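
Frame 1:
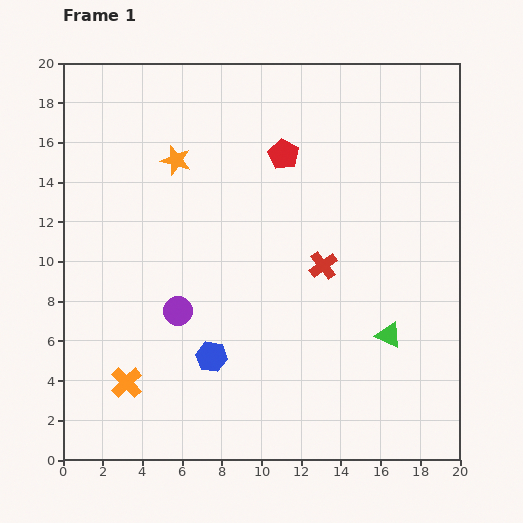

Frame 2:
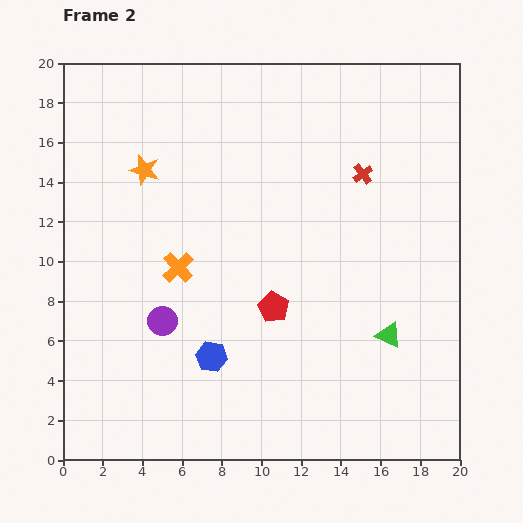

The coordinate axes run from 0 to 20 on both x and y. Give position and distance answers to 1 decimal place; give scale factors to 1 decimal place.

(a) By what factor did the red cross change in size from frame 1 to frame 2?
0.7×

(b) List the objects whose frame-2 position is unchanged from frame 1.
the green triangle, the blue hexagon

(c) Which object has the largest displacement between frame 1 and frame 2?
the red pentagon

(moved 7.7; next 6.4)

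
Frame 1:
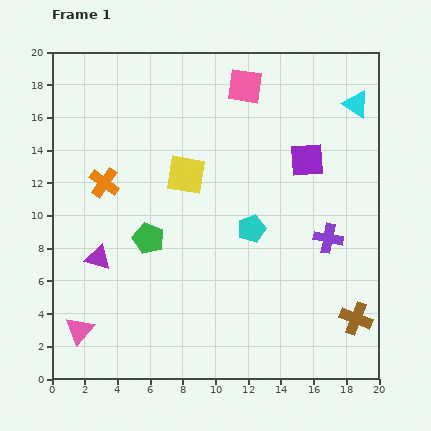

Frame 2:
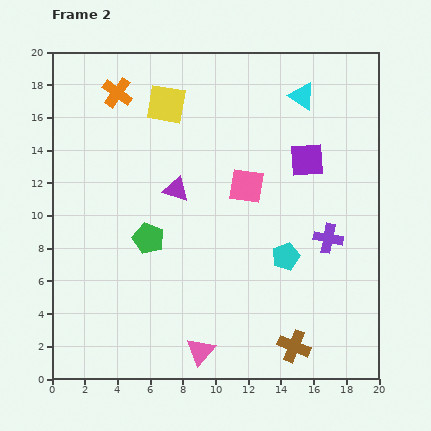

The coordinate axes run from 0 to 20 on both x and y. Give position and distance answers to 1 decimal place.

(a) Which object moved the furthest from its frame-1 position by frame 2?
the pink triangle

(moved 7.5; next 6.4)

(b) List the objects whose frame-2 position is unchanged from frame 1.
the purple square, the purple cross, the green pentagon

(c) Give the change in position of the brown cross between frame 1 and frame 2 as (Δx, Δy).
(-3.8, -1.7)

The brown cross was at (18.6, 3.7) in frame 1 and (14.8, 2.0) in frame 2.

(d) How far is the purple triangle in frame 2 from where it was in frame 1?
6.4

The purple triangle moved from (2.8, 7.4) to (7.6, 11.6), a distance of √(4.8² + 4.2²) ≈ 6.4.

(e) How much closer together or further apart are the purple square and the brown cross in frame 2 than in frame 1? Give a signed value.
+1.2

Distance in frame 1: 10.2. Distance in frame 2: 11.4.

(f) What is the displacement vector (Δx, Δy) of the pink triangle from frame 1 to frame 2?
(7.4, -1.3)

The pink triangle was at (1.7, 3.0) in frame 1 and (9.1, 1.7) in frame 2.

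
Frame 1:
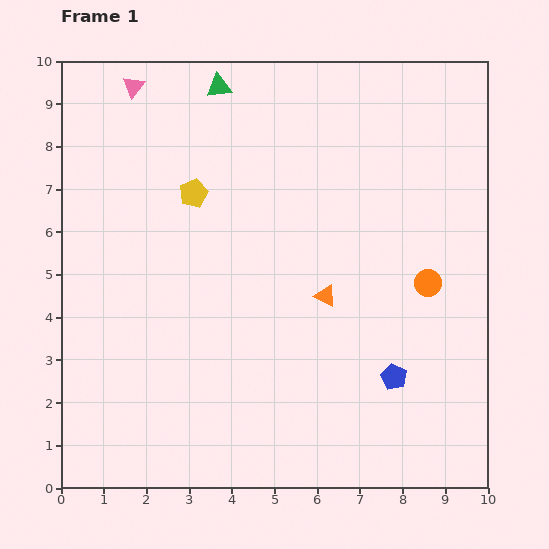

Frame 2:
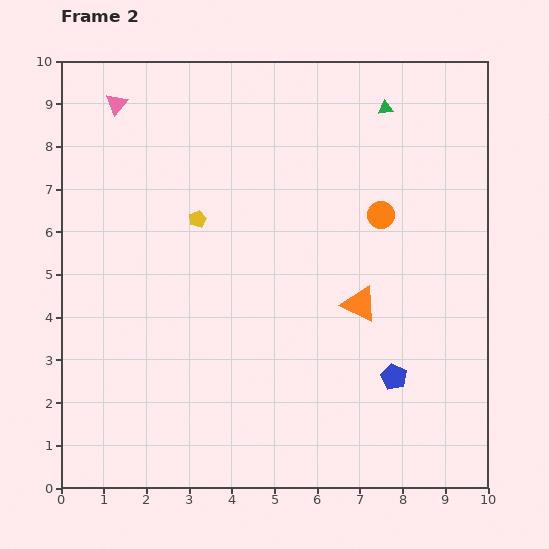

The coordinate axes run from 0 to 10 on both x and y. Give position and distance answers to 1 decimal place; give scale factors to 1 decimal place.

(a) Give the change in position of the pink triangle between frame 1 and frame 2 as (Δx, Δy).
(-0.4, -0.4)

The pink triangle was at (1.7, 9.4) in frame 1 and (1.3, 9.0) in frame 2.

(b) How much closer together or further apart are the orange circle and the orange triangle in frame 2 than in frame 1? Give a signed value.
-0.2

Distance in frame 1: 2.4. Distance in frame 2: 2.2.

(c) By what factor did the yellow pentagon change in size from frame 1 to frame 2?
0.6×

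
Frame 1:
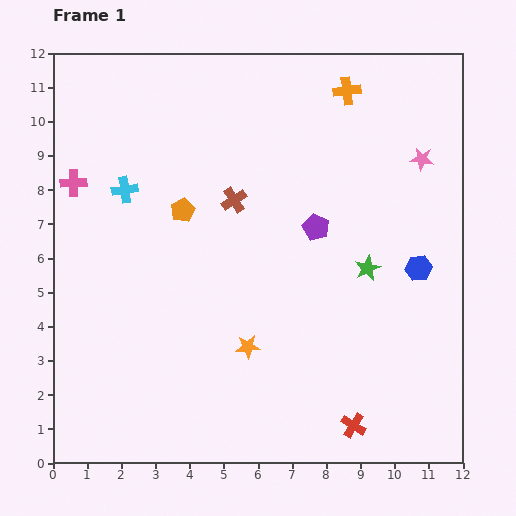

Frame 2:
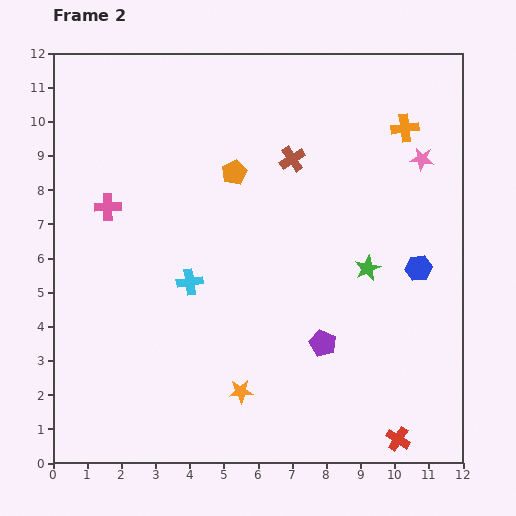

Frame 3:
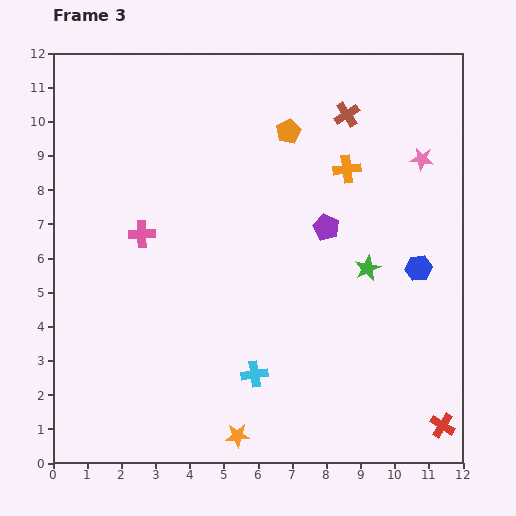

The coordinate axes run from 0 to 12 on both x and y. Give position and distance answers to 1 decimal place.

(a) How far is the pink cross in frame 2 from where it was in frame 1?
1.2

The pink cross moved from (0.6, 8.2) to (1.6, 7.5), a distance of √(1.0² + 0.7²) ≈ 1.2.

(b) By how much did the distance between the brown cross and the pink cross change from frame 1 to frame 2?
+0.9

Distance in frame 1: 4.7. Distance in frame 2: 5.6.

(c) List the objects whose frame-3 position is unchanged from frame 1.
the blue hexagon, the green star, the pink star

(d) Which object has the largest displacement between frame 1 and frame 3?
the cyan cross

(moved 6.6; next 4.1)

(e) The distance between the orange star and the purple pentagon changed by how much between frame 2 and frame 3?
+3.8

Distance in frame 2: 2.8. Distance in frame 3: 6.6.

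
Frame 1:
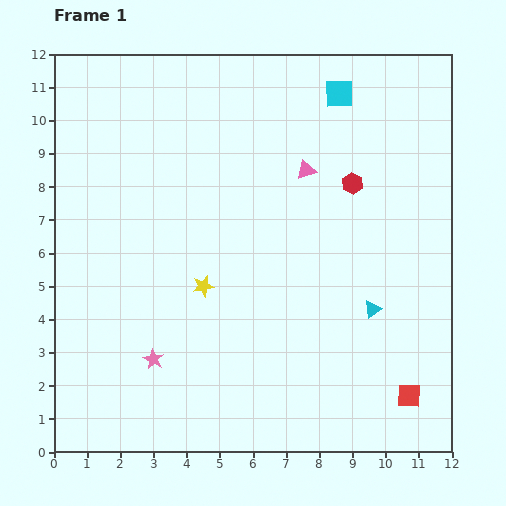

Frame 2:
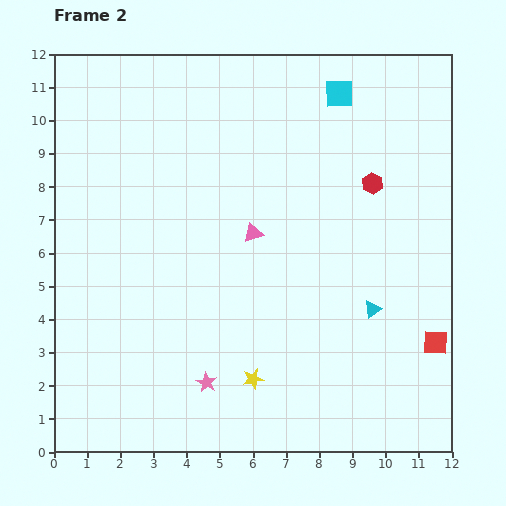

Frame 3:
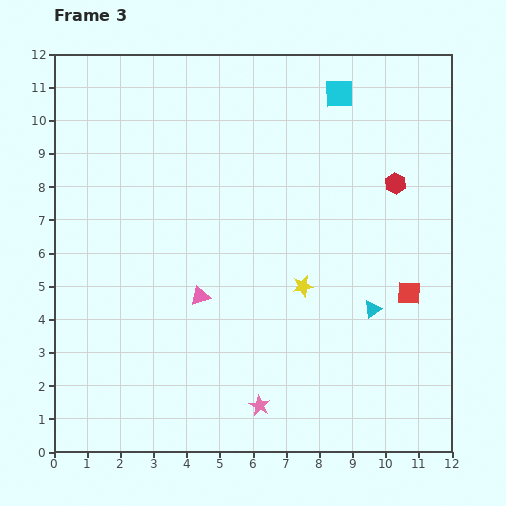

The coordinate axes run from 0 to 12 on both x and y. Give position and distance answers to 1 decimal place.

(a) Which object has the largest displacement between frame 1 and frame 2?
the yellow star

(moved 3.2; next 2.5)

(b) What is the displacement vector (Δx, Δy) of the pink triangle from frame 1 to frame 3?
(-3.2, -3.8)

The pink triangle was at (7.6, 8.5) in frame 1 and (4.4, 4.7) in frame 3.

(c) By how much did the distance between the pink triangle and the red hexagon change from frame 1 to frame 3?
+5.3

Distance in frame 1: 1.5. Distance in frame 3: 6.8.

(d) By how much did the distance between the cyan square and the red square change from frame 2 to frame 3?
-1.6

Distance in frame 2: 8.0. Distance in frame 3: 6.4.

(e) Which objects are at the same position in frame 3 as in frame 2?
the cyan square, the cyan triangle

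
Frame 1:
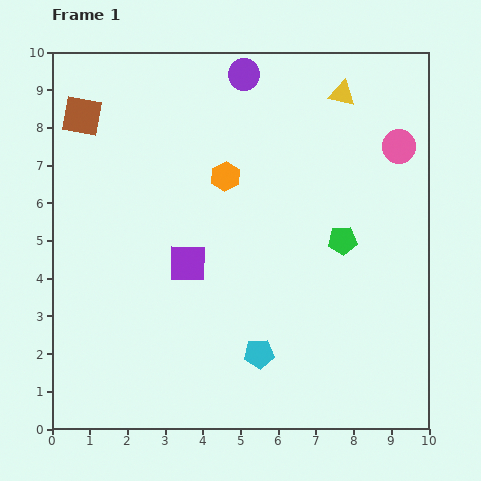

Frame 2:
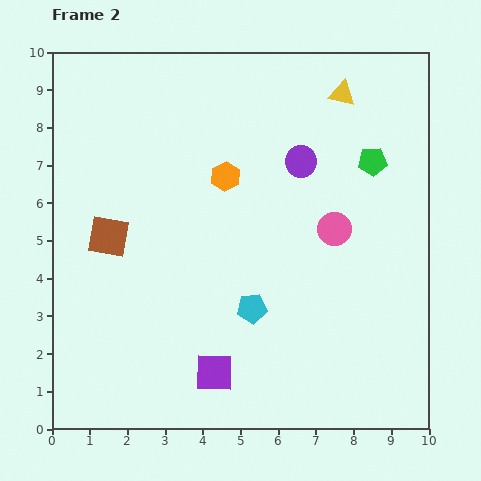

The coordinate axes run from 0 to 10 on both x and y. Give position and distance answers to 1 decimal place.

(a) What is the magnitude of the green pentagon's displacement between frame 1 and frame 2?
2.2

The green pentagon moved from (7.7, 5.0) to (8.5, 7.1), a distance of √(0.8² + 2.1²) ≈ 2.2.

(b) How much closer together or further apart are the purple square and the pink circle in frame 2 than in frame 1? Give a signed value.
-1.4

Distance in frame 1: 6.4. Distance in frame 2: 5.0.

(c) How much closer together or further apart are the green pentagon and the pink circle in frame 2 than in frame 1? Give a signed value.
-0.8

Distance in frame 1: 2.9. Distance in frame 2: 2.1.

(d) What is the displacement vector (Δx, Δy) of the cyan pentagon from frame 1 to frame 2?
(-0.2, 1.2)

The cyan pentagon was at (5.5, 2.0) in frame 1 and (5.3, 3.2) in frame 2.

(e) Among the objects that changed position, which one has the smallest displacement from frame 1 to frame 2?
the cyan pentagon

(moved 1.2)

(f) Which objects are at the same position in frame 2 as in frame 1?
the yellow triangle, the orange hexagon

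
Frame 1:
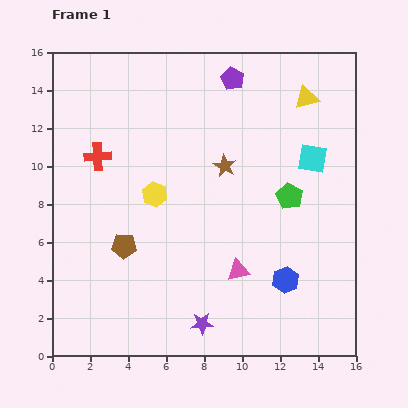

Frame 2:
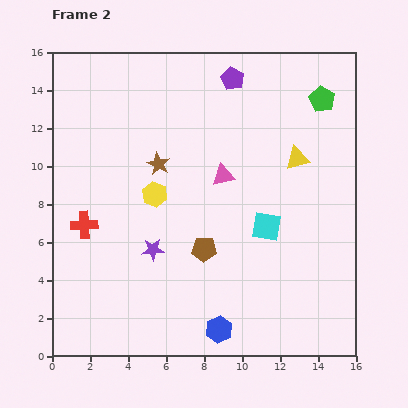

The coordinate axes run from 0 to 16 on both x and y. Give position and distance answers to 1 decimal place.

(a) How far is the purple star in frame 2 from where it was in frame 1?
4.7

The purple star moved from (7.9, 1.7) to (5.3, 5.6), a distance of √(2.6² + 3.9²) ≈ 4.7.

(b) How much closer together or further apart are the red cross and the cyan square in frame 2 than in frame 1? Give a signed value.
-1.7

Distance in frame 1: 11.3. Distance in frame 2: 9.6.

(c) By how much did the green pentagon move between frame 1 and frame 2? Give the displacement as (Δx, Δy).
(1.7, 5.1)

The green pentagon was at (12.5, 8.4) in frame 1 and (14.2, 13.5) in frame 2.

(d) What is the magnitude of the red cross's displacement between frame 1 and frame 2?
3.7

The red cross moved from (2.4, 10.5) to (1.7, 6.9), a distance of √(0.7² + 3.6²) ≈ 3.7.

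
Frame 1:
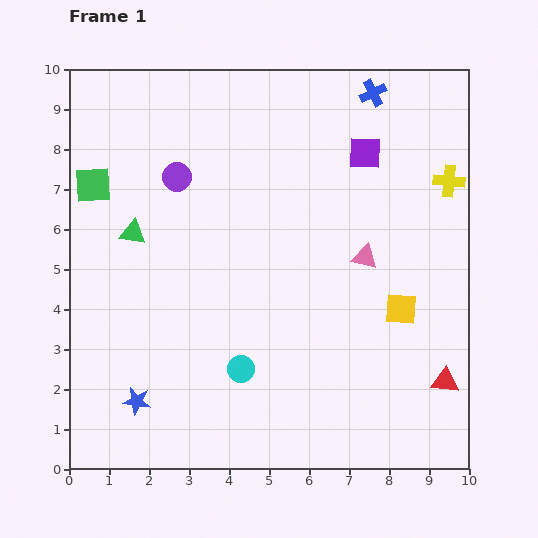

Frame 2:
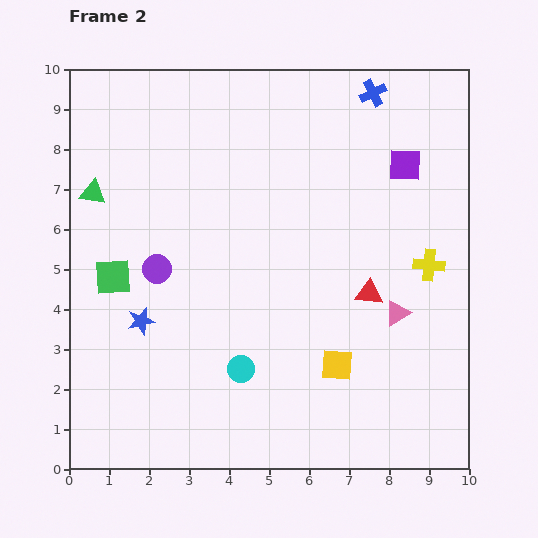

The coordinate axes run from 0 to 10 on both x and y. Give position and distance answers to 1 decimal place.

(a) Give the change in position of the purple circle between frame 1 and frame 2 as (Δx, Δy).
(-0.5, -2.3)

The purple circle was at (2.7, 7.3) in frame 1 and (2.2, 5.0) in frame 2.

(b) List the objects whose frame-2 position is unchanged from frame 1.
the cyan circle, the blue cross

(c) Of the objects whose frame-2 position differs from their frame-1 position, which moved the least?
the purple square

(moved 1.0)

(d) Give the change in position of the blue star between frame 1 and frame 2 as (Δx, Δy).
(0.1, 2.0)

The blue star was at (1.7, 1.7) in frame 1 and (1.8, 3.7) in frame 2.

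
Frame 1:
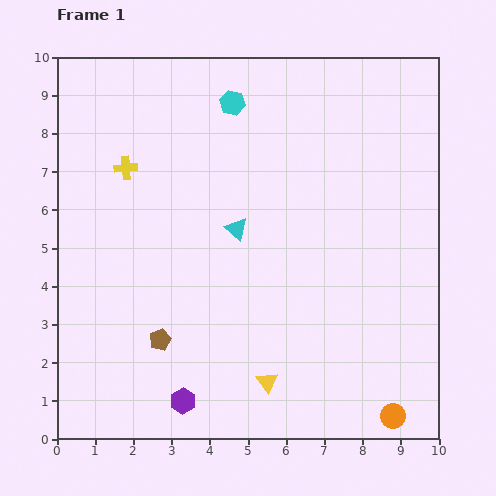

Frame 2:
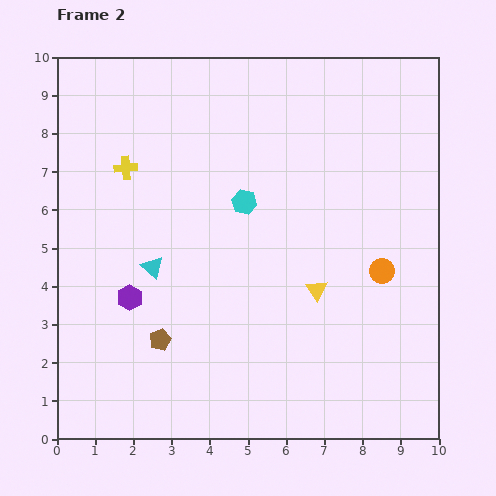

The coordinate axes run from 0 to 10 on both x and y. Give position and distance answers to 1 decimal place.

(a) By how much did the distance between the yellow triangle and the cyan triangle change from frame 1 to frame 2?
+0.2

Distance in frame 1: 4.1. Distance in frame 2: 4.3.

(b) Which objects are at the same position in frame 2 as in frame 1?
the yellow cross, the brown pentagon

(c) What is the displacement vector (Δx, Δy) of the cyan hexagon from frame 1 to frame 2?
(0.3, -2.6)

The cyan hexagon was at (4.6, 8.8) in frame 1 and (4.9, 6.2) in frame 2.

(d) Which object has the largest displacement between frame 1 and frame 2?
the orange circle

(moved 3.8; next 3.0)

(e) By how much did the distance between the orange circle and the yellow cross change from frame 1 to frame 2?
-2.4

Distance in frame 1: 9.6. Distance in frame 2: 7.2.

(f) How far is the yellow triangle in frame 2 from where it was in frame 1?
2.7

The yellow triangle moved from (5.5, 1.5) to (6.8, 3.9), a distance of √(1.3² + 2.4²) ≈ 2.7.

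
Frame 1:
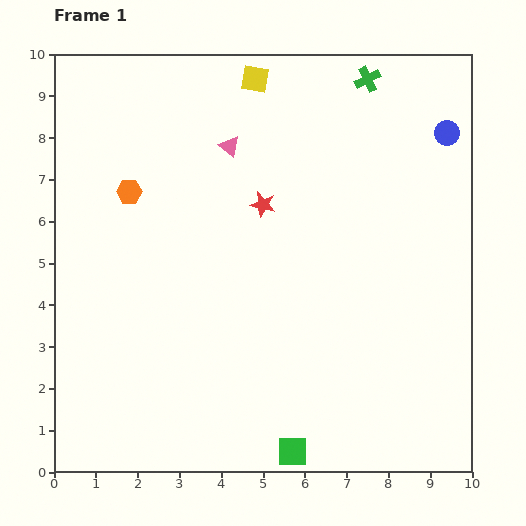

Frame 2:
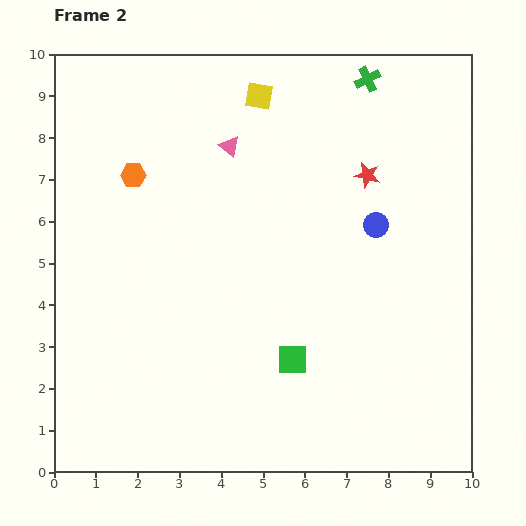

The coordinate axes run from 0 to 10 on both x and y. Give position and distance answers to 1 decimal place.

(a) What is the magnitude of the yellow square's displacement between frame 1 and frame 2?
0.4

The yellow square moved from (4.8, 9.4) to (4.9, 9.0), a distance of √(0.1² + 0.4²) ≈ 0.4.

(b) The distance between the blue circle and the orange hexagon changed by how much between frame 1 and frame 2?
-1.8

Distance in frame 1: 7.7. Distance in frame 2: 5.9.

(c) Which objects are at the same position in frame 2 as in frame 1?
the green cross, the pink triangle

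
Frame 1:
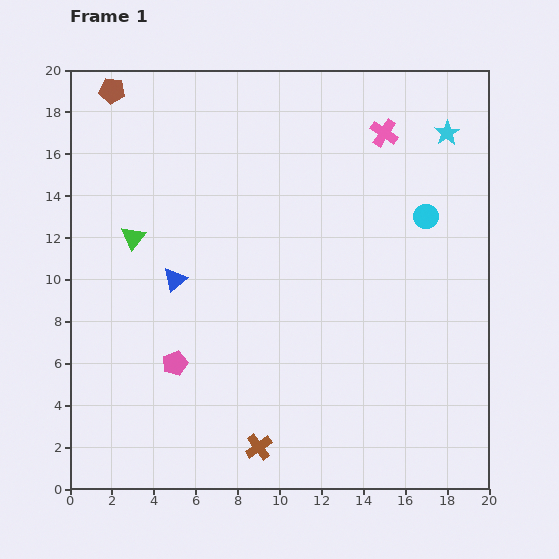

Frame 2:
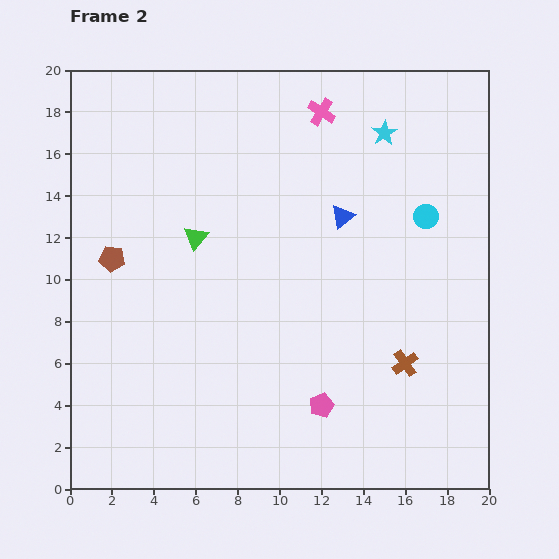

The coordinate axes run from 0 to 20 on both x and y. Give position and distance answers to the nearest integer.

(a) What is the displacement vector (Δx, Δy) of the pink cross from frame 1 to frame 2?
(-3, 1)

The pink cross was at (15, 17) in frame 1 and (12, 18) in frame 2.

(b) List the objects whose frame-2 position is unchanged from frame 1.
the cyan circle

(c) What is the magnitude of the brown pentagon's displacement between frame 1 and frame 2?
8

The brown pentagon moved from (2, 19) to (2, 11), a distance of √(0² + 8²) ≈ 8.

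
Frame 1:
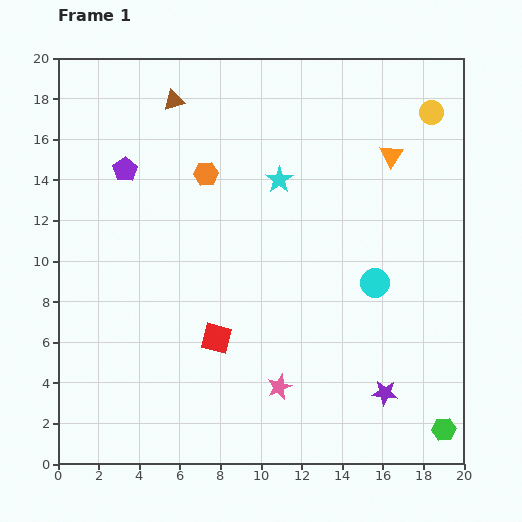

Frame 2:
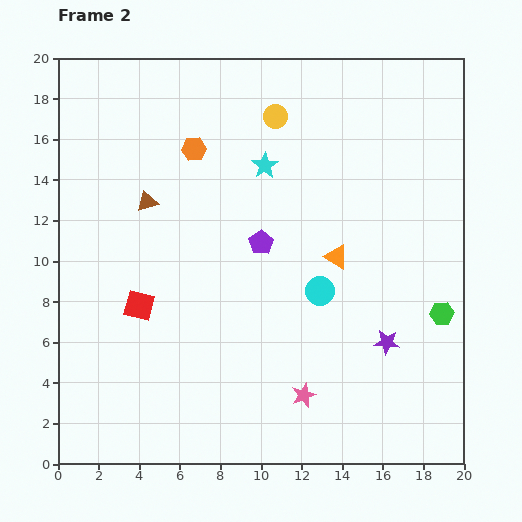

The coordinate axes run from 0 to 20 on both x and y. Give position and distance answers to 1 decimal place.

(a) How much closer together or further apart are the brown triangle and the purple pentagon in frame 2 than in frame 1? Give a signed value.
+1.7

Distance in frame 1: 4.2. Distance in frame 2: 5.9.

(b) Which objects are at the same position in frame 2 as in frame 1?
none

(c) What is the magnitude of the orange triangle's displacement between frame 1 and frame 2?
5.7

The orange triangle moved from (16.4, 15.2) to (13.7, 10.2), a distance of √(2.7² + 5.0²) ≈ 5.7.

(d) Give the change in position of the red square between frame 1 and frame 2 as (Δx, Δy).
(-3.8, 1.6)

The red square was at (7.8, 6.2) in frame 1 and (4.0, 7.8) in frame 2.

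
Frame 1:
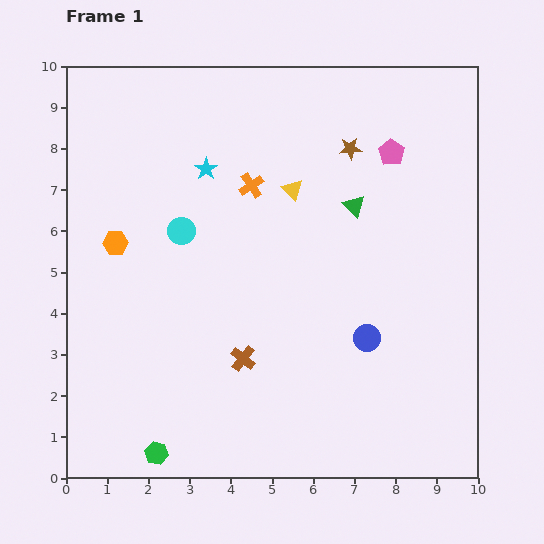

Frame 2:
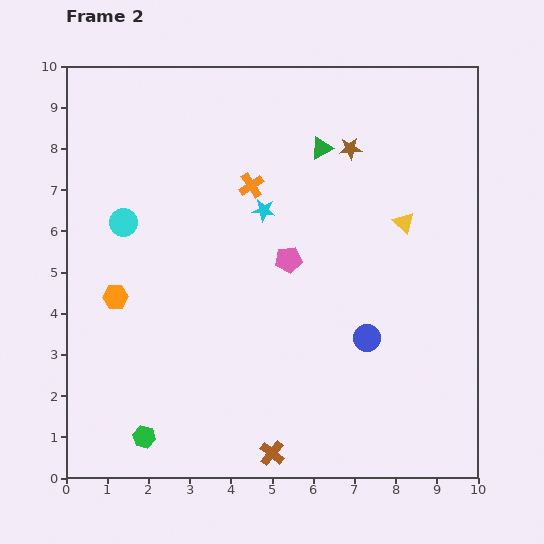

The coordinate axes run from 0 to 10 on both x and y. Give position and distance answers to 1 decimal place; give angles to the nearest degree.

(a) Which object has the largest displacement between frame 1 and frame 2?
the pink pentagon

(moved 3.6; next 2.8)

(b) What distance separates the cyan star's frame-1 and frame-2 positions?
1.7

The cyan star moved from (3.4, 7.5) to (4.8, 6.5), a distance of √(1.4² + 1.0²) ≈ 1.7.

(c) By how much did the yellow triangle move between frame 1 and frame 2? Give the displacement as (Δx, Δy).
(2.7, -0.8)

The yellow triangle was at (5.5, 7.0) in frame 1 and (8.2, 6.2) in frame 2.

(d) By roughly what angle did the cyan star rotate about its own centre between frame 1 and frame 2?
28° counter-clockwise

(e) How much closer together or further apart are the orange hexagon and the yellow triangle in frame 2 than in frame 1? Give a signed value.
+2.7

Distance in frame 1: 4.5. Distance in frame 2: 7.2.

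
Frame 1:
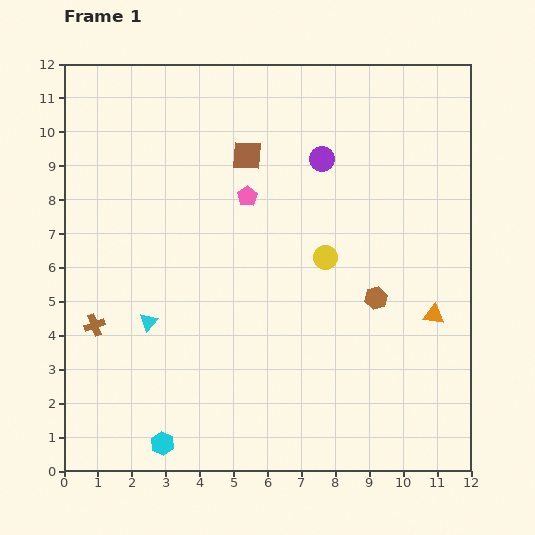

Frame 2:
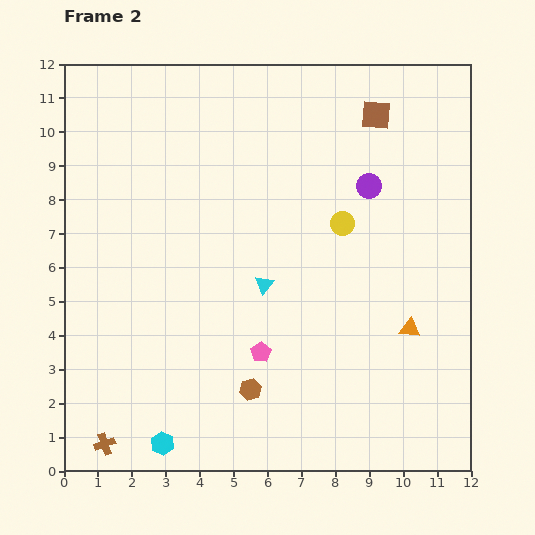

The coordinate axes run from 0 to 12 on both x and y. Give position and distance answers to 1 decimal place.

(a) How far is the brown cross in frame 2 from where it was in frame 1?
3.5

The brown cross moved from (0.9, 4.3) to (1.2, 0.8), a distance of √(0.3² + 3.5²) ≈ 3.5.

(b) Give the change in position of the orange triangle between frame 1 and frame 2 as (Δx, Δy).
(-0.7, -0.4)

The orange triangle was at (10.9, 4.6) in frame 1 and (10.2, 4.2) in frame 2.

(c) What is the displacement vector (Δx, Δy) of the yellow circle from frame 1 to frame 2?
(0.5, 1.0)

The yellow circle was at (7.7, 6.3) in frame 1 and (8.2, 7.3) in frame 2.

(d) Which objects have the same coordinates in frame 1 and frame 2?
the cyan hexagon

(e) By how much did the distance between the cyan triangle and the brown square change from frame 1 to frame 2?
+0.3

Distance in frame 1: 5.7. Distance in frame 2: 6.0.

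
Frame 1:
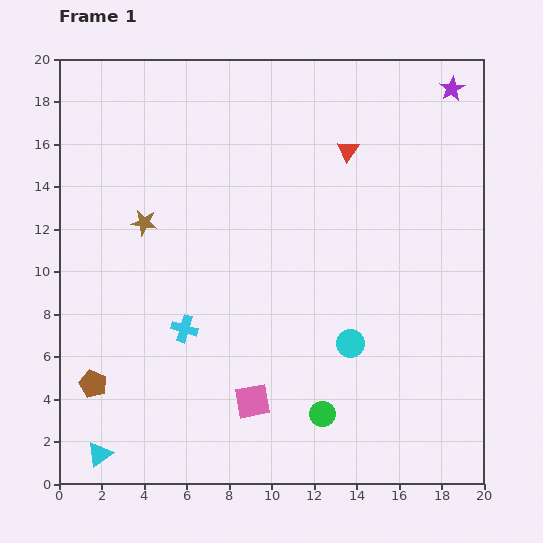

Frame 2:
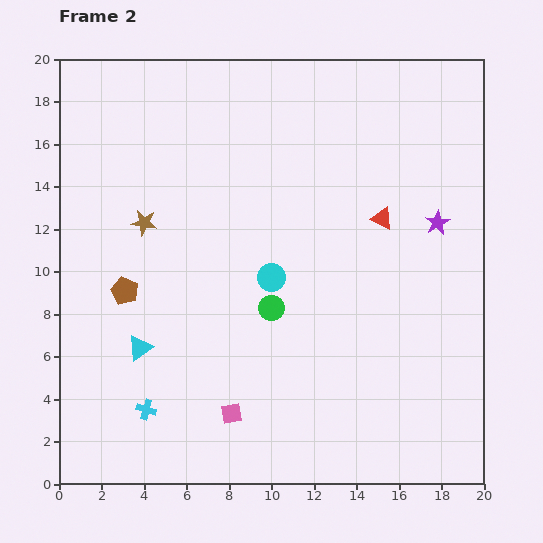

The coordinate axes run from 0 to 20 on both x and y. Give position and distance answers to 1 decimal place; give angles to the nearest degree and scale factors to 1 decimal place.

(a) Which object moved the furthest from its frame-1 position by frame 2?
the purple star

(moved 6.3; next 5.5)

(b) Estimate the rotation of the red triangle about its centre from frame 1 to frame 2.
38° counter-clockwise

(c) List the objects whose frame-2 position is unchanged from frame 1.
the brown star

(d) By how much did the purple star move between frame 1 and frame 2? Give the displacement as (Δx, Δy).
(-0.7, -6.3)

The purple star was at (18.5, 18.6) in frame 1 and (17.8, 12.3) in frame 2.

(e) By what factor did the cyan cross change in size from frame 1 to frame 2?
0.8×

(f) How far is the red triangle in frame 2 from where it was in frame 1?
3.6

The red triangle moved from (13.6, 15.7) to (15.2, 12.5), a distance of √(1.6² + 3.2²) ≈ 3.6.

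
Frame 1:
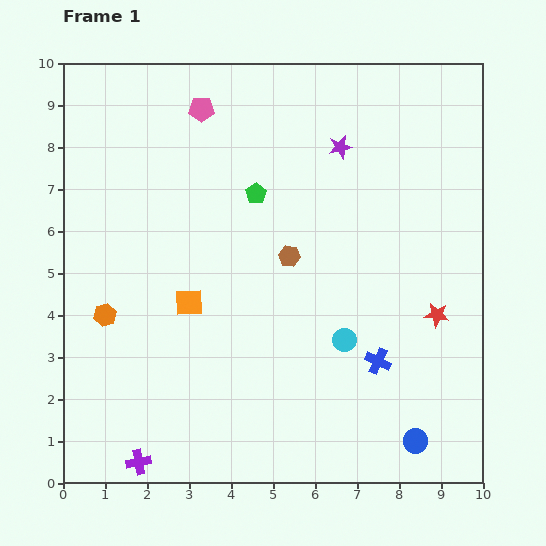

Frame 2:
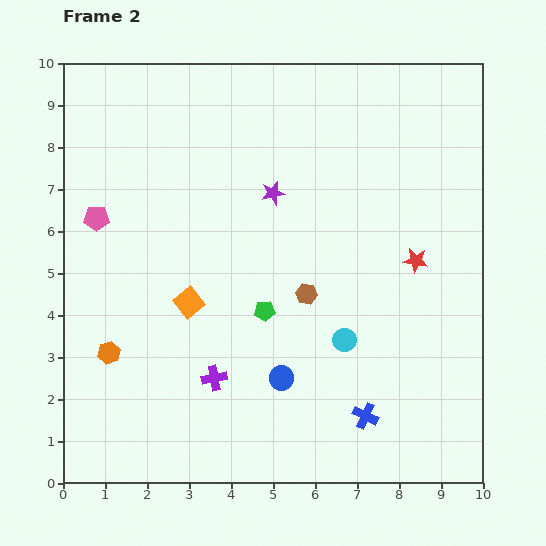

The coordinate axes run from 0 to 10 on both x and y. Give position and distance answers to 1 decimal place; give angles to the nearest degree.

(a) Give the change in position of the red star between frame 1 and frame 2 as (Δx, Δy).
(-0.5, 1.3)

The red star was at (8.9, 4.0) in frame 1 and (8.4, 5.3) in frame 2.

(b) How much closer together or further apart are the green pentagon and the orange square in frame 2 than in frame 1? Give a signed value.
-1.3

Distance in frame 1: 3.1. Distance in frame 2: 1.8.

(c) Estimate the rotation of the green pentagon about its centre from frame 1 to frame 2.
28° clockwise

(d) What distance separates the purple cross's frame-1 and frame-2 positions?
2.7

The purple cross moved from (1.8, 0.5) to (3.6, 2.5), a distance of √(1.8² + 2.0²) ≈ 2.7.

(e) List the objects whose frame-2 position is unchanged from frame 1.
the cyan circle, the orange square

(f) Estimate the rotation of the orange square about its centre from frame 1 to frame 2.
37° counter-clockwise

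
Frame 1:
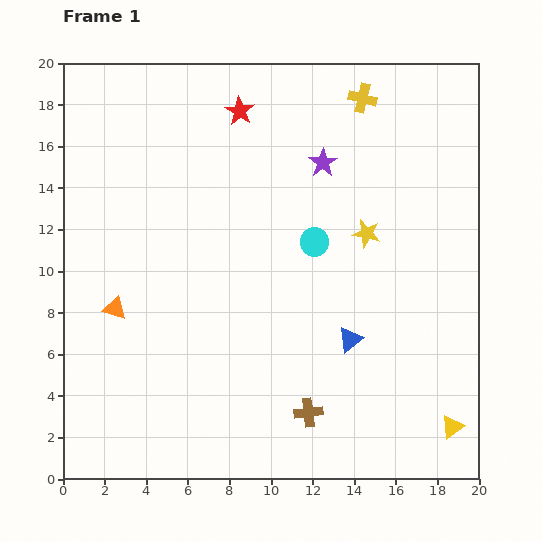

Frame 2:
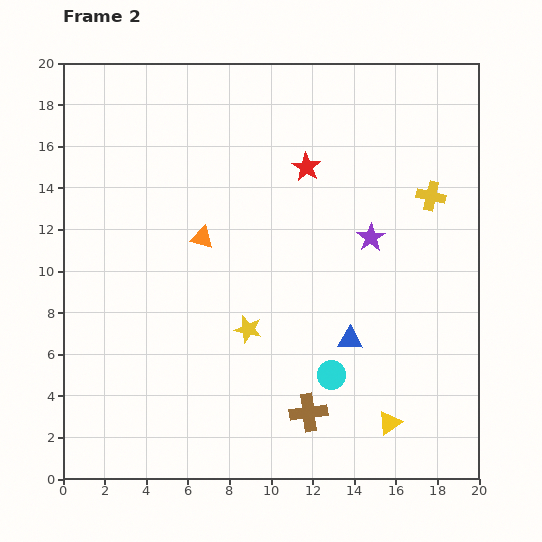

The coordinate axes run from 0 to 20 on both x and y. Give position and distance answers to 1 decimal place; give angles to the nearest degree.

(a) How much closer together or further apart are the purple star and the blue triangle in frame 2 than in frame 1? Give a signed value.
-3.6

Distance in frame 1: 8.6. Distance in frame 2: 5.0.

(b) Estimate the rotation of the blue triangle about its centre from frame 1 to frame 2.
38° clockwise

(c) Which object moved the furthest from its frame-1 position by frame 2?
the yellow star

(moved 7.3; next 6.4)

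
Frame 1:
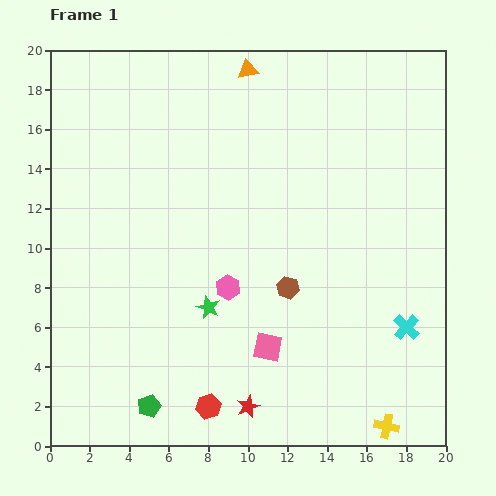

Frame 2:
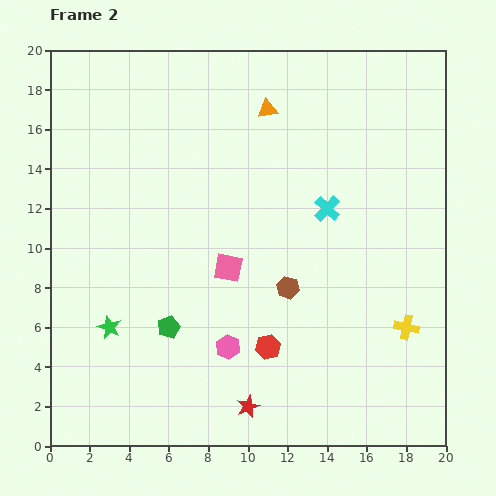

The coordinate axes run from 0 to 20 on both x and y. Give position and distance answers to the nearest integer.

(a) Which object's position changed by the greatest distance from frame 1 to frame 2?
the cyan cross

(moved 7; next 5)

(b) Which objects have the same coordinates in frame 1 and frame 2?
the brown hexagon, the red star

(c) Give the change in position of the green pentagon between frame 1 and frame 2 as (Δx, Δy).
(1, 4)

The green pentagon was at (5, 2) in frame 1 and (6, 6) in frame 2.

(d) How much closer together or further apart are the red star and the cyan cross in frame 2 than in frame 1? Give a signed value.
+2

Distance in frame 1: 9. Distance in frame 2: 11.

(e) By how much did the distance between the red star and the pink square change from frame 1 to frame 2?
+4

Distance in frame 1: 3. Distance in frame 2: 7.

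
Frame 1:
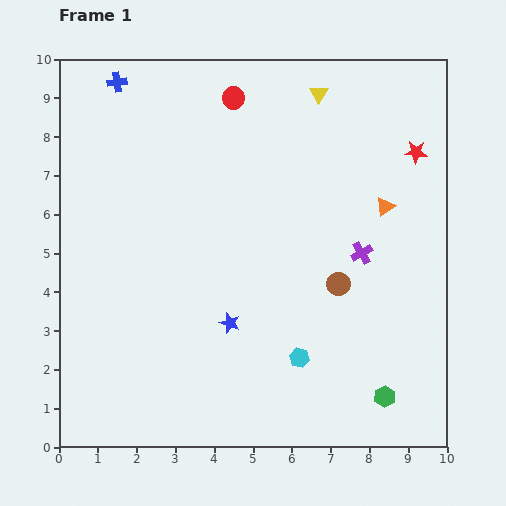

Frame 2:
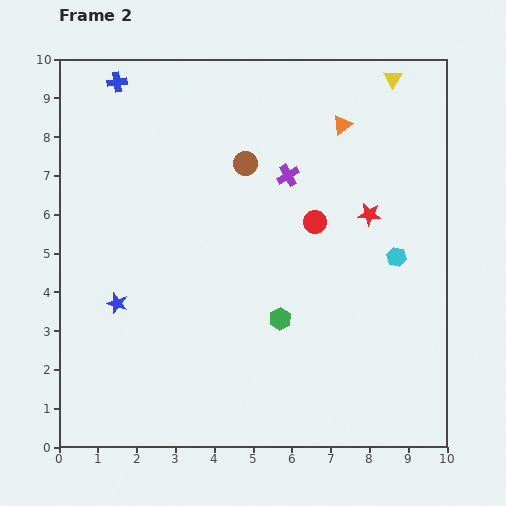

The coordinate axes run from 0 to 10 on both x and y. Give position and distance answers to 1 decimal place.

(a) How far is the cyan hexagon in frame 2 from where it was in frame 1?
3.6

The cyan hexagon moved from (6.2, 2.3) to (8.7, 4.9), a distance of √(2.5² + 2.6²) ≈ 3.6.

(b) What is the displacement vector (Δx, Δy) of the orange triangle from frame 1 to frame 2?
(-1.1, 2.1)

The orange triangle was at (8.4, 6.2) in frame 1 and (7.3, 8.3) in frame 2.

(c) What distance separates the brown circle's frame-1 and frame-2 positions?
3.9

The brown circle moved from (7.2, 4.2) to (4.8, 7.3), a distance of √(2.4² + 3.1²) ≈ 3.9.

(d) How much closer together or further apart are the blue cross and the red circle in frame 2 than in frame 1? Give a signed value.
+3.2

Distance in frame 1: 3.0. Distance in frame 2: 6.2.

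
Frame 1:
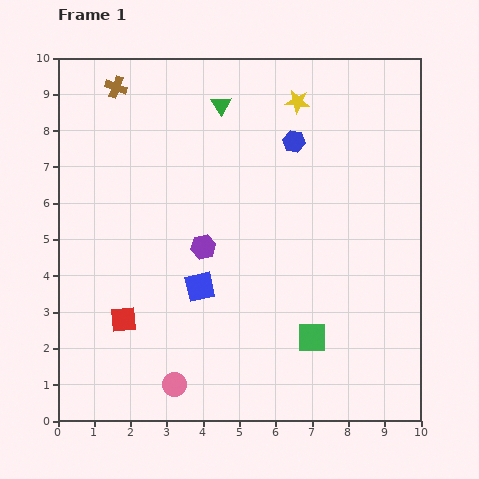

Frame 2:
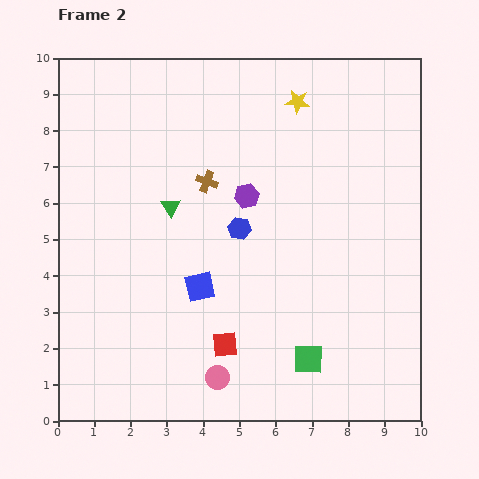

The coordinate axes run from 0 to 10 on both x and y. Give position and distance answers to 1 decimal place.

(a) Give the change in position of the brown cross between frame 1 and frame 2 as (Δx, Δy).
(2.5, -2.6)

The brown cross was at (1.6, 9.2) in frame 1 and (4.1, 6.6) in frame 2.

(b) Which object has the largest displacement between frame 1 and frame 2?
the brown cross

(moved 3.6; next 3.1)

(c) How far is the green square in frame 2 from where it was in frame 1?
0.6

The green square moved from (7.0, 2.3) to (6.9, 1.7), a distance of √(0.1² + 0.6²) ≈ 0.6.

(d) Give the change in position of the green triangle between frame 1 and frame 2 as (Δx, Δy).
(-1.4, -2.8)

The green triangle was at (4.5, 8.7) in frame 1 and (3.1, 5.9) in frame 2.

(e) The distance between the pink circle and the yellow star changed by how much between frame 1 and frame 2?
-0.6

Distance in frame 1: 8.5. Distance in frame 2: 7.9.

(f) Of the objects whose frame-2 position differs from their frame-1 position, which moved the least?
the green square

(moved 0.6)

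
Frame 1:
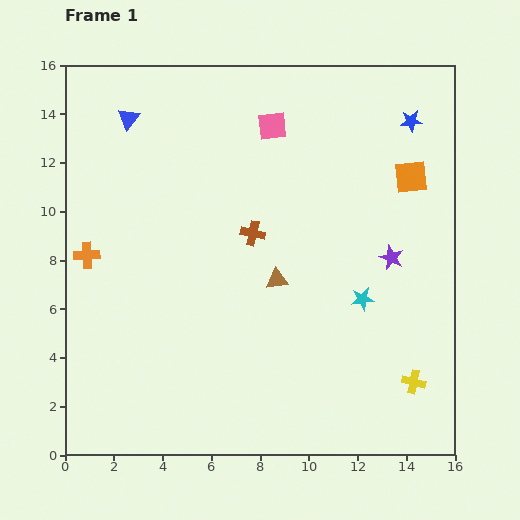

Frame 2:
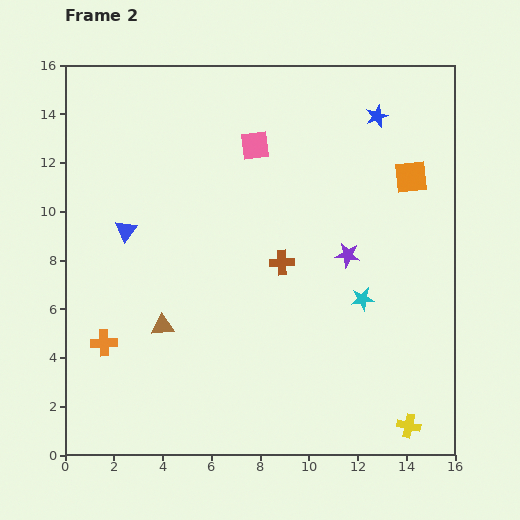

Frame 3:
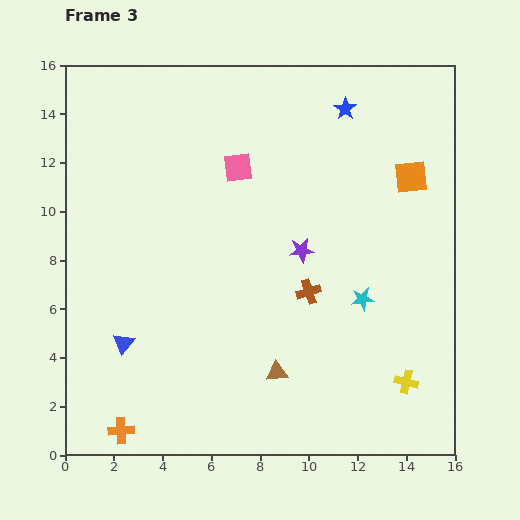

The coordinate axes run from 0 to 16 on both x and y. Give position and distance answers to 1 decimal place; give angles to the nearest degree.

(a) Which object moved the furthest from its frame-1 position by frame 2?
the brown triangle

(moved 5.1; next 4.6)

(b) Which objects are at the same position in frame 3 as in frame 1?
the cyan star, the orange square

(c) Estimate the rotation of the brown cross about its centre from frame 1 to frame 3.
30° counter-clockwise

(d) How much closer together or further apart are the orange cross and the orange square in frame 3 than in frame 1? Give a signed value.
+2.1

Distance in frame 1: 13.7. Distance in frame 3: 15.8.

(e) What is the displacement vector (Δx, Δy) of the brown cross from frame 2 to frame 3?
(1.1, -1.2)

The brown cross was at (8.9, 7.9) in frame 2 and (10.0, 6.7) in frame 3.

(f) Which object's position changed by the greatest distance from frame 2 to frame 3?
the brown triangle

(moved 5.1; next 4.6)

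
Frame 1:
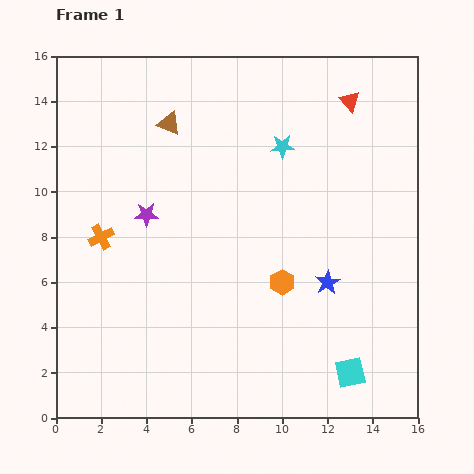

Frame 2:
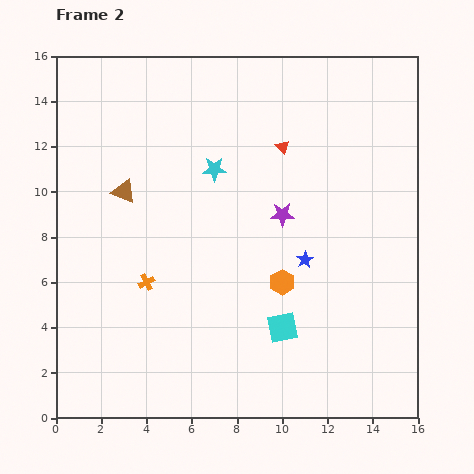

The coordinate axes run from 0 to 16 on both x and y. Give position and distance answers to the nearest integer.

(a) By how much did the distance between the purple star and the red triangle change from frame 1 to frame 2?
-7

Distance in frame 1: 10. Distance in frame 2: 3.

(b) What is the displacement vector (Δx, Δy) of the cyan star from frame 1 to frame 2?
(-3, -1)

The cyan star was at (10, 12) in frame 1 and (7, 11) in frame 2.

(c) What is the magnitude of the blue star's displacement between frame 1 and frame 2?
1

The blue star moved from (12, 6) to (11, 7), a distance of √(1² + 1²) ≈ 1.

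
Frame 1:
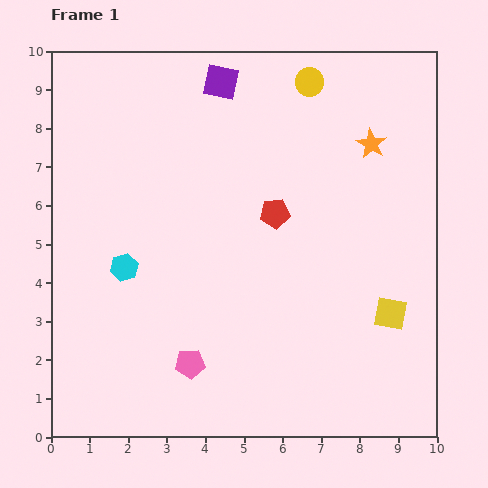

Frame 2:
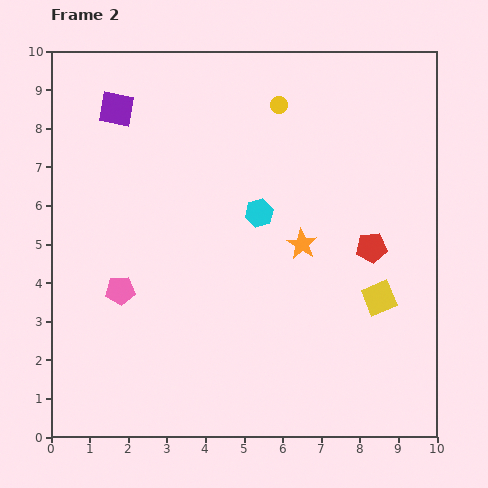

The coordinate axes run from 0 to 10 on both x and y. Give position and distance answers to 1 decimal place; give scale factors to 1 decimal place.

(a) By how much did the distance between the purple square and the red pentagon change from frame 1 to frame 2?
+3.8

Distance in frame 1: 3.7. Distance in frame 2: 7.5.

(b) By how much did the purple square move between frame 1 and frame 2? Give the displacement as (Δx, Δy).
(-2.7, -0.7)

The purple square was at (4.4, 9.2) in frame 1 and (1.7, 8.5) in frame 2.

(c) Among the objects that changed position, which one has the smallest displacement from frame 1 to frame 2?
the yellow square

(moved 0.5)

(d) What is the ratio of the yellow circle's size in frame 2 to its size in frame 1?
0.6×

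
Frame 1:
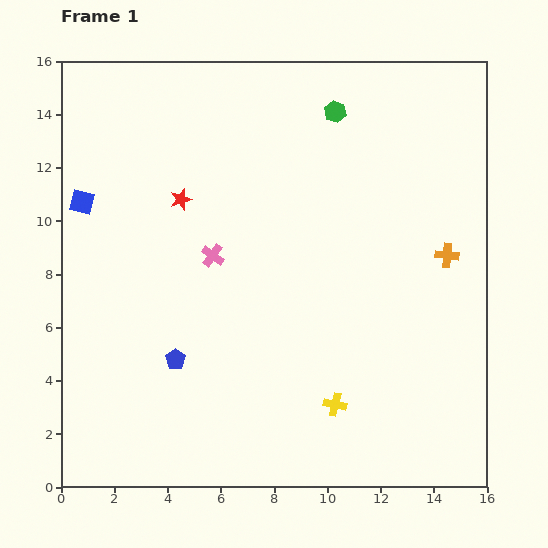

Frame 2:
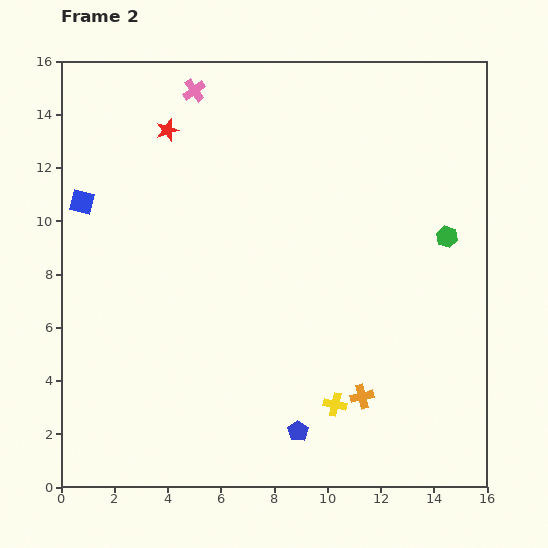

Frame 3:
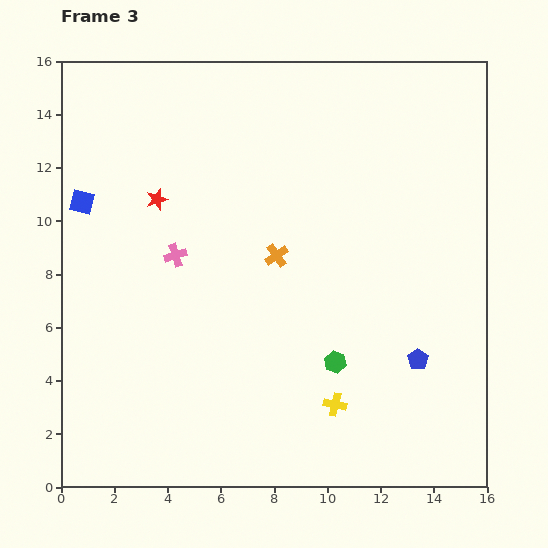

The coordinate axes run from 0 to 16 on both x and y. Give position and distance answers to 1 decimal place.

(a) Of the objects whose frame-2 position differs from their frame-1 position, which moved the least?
the red star

(moved 2.6)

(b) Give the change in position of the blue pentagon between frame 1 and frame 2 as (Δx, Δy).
(4.6, -2.7)

The blue pentagon was at (4.3, 4.8) in frame 1 and (8.9, 2.1) in frame 2.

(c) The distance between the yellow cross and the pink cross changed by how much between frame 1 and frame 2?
+5.7

Distance in frame 1: 7.2. Distance in frame 2: 12.9.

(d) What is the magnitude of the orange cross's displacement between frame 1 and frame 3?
6.4

The orange cross moved from (14.5, 8.7) to (8.1, 8.7), a distance of √(6.4² + 0.0²) ≈ 6.4.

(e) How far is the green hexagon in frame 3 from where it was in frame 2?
6.3

The green hexagon moved from (14.5, 9.4) to (10.3, 4.7), a distance of √(4.2² + 4.7²) ≈ 6.3.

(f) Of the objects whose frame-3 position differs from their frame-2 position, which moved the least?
the red star

(moved 2.6)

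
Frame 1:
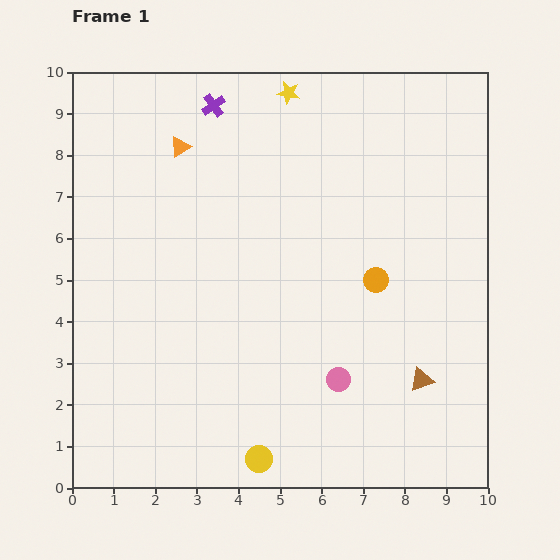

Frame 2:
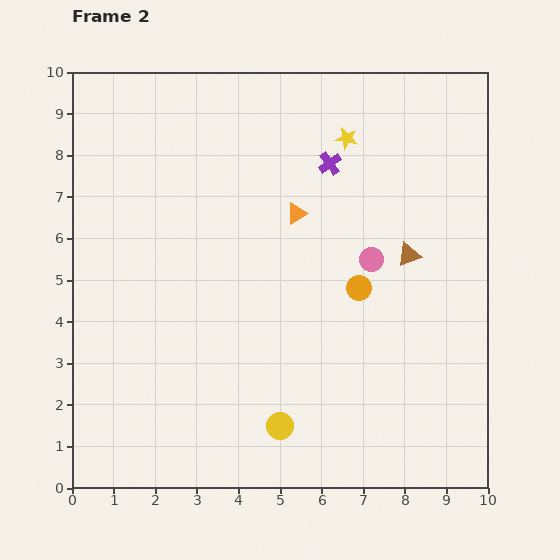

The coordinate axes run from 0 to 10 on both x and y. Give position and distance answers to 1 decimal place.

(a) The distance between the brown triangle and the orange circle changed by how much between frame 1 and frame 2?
-1.2

Distance in frame 1: 2.6. Distance in frame 2: 1.4.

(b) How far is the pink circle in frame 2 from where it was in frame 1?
3.0

The pink circle moved from (6.4, 2.6) to (7.2, 5.5), a distance of √(0.8² + 2.9²) ≈ 3.0.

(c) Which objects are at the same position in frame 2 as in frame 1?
none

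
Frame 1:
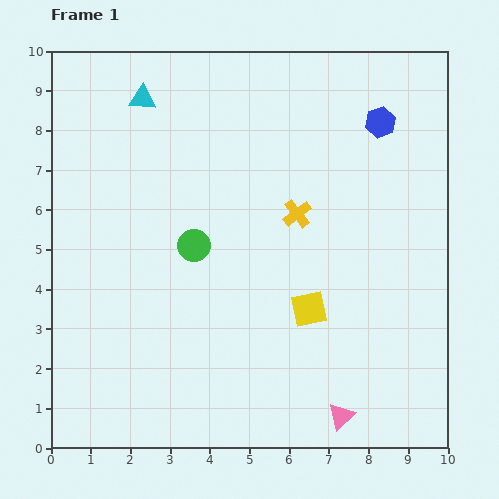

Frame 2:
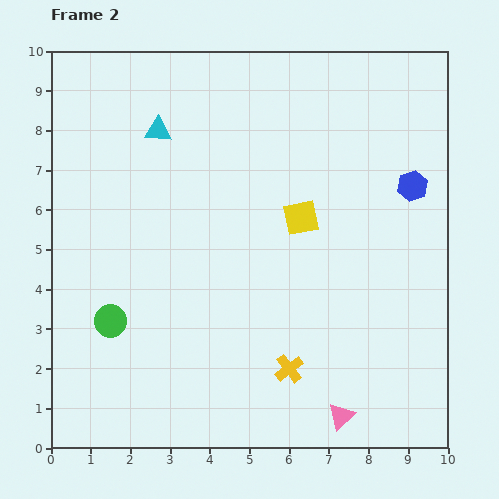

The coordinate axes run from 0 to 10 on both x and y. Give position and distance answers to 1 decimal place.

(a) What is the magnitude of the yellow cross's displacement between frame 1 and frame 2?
3.9

The yellow cross moved from (6.2, 5.9) to (6.0, 2.0), a distance of √(0.2² + 3.9²) ≈ 3.9.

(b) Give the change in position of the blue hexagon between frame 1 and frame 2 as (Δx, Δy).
(0.8, -1.6)

The blue hexagon was at (8.3, 8.2) in frame 1 and (9.1, 6.6) in frame 2.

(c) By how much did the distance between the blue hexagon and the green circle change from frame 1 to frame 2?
+2.7

Distance in frame 1: 5.6. Distance in frame 2: 8.3.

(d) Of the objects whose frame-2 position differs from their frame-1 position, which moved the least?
the cyan triangle

(moved 0.9)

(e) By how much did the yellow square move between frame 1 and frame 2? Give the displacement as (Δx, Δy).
(-0.2, 2.3)

The yellow square was at (6.5, 3.5) in frame 1 and (6.3, 5.8) in frame 2.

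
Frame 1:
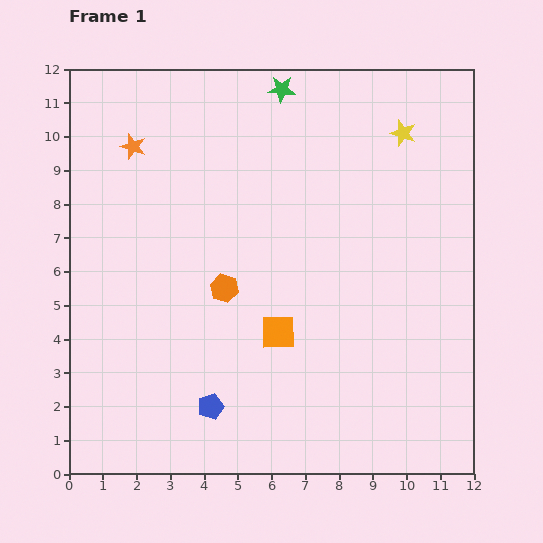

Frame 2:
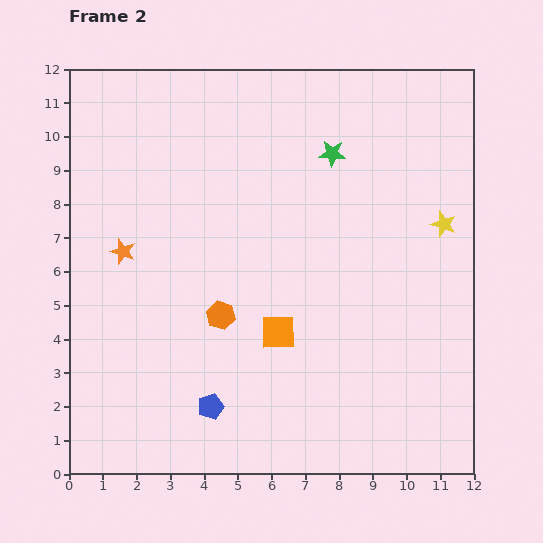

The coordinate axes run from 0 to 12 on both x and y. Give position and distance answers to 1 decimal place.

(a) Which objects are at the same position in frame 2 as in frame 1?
the orange square, the blue pentagon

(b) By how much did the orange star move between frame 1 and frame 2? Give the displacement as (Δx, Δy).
(-0.3, -3.1)

The orange star was at (1.9, 9.7) in frame 1 and (1.6, 6.6) in frame 2.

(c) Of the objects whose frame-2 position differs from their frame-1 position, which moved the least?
the orange hexagon

(moved 0.8)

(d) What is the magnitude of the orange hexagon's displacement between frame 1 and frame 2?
0.8

The orange hexagon moved from (4.6, 5.5) to (4.5, 4.7), a distance of √(0.1² + 0.8²) ≈ 0.8.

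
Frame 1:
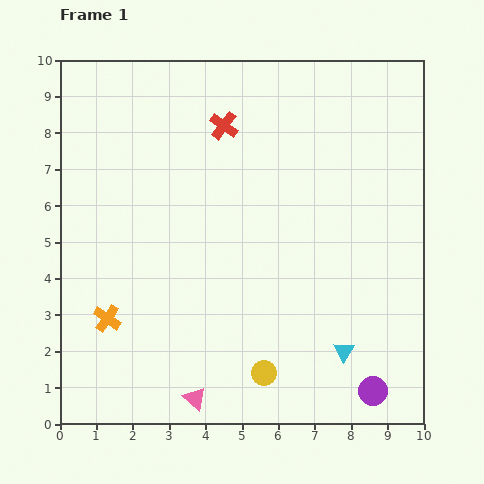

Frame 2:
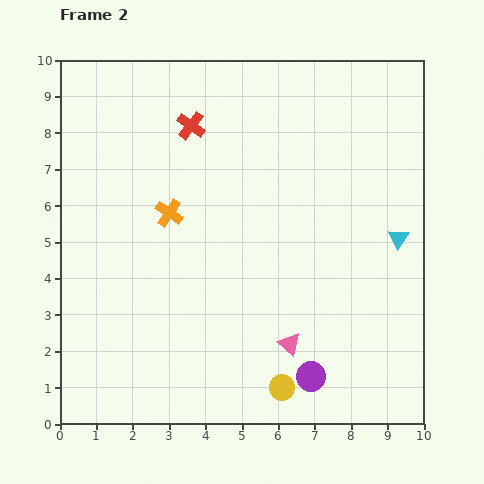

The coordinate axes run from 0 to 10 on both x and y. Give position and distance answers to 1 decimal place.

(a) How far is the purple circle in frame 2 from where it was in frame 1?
1.7

The purple circle moved from (8.6, 0.9) to (6.9, 1.3), a distance of √(1.7² + 0.4²) ≈ 1.7.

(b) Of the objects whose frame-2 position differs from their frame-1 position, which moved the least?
the yellow circle

(moved 0.6)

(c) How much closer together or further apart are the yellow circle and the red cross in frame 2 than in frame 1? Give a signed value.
+0.7

Distance in frame 1: 6.9. Distance in frame 2: 7.6.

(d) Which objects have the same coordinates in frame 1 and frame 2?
none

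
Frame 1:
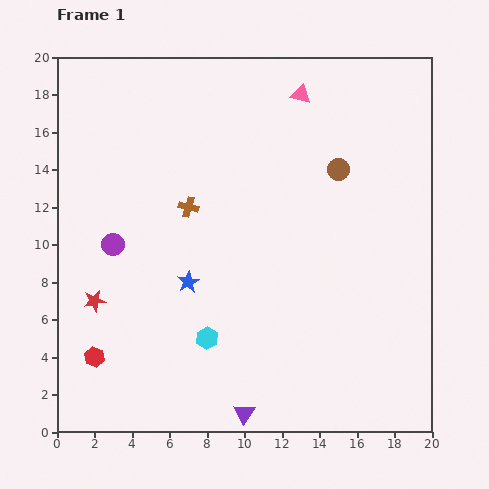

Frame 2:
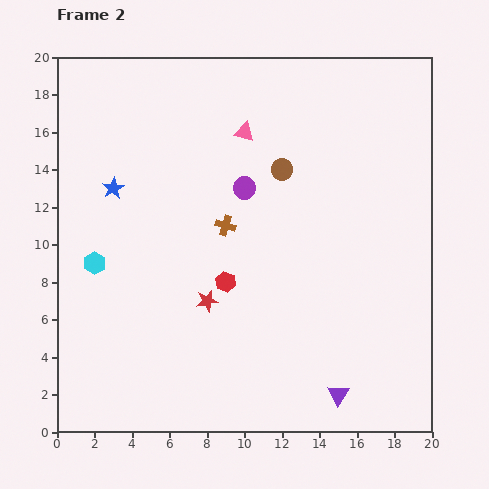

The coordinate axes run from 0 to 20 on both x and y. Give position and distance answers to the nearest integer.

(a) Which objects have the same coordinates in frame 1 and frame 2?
none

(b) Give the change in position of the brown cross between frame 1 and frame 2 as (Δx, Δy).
(2, -1)

The brown cross was at (7, 12) in frame 1 and (9, 11) in frame 2.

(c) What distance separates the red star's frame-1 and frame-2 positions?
6

The red star moved from (2, 7) to (8, 7), a distance of √(6² + 0²) ≈ 6.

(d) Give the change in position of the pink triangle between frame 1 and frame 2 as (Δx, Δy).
(-3, -2)

The pink triangle was at (13, 18) in frame 1 and (10, 16) in frame 2.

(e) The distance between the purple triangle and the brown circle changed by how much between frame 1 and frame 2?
-2

Distance in frame 1: 14. Distance in frame 2: 12.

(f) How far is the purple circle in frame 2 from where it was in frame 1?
8

The purple circle moved from (3, 10) to (10, 13), a distance of √(7² + 3²) ≈ 8.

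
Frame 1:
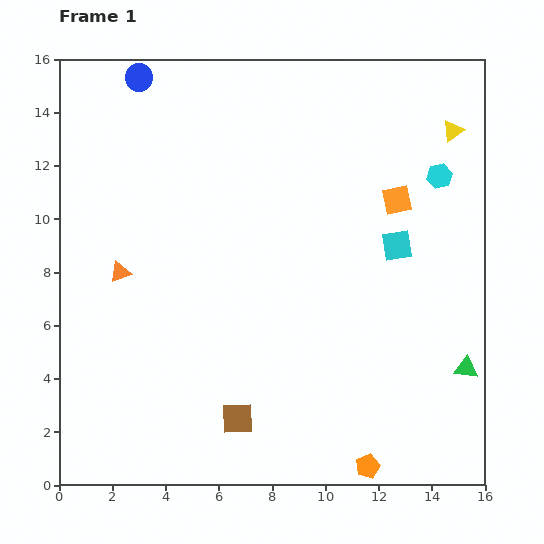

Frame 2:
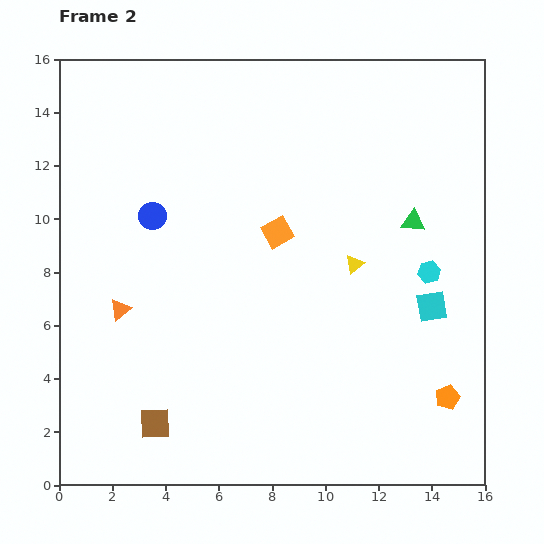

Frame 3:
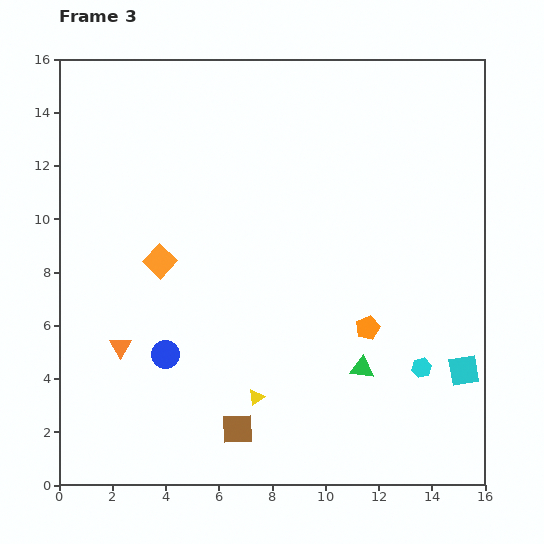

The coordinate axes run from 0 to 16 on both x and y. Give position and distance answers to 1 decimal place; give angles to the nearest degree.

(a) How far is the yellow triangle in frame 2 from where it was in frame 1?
6.2

The yellow triangle moved from (14.8, 13.3) to (11.1, 8.3), a distance of √(3.7² + 5.0²) ≈ 6.2.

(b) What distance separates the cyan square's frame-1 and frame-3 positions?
5.3

The cyan square moved from (12.7, 9.0) to (15.2, 4.3), a distance of √(2.5² + 4.7²) ≈ 5.3.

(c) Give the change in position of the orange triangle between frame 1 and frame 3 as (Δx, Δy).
(0.0, -2.8)

The orange triangle was at (2.3, 8.0) in frame 1 and (2.3, 5.2) in frame 3.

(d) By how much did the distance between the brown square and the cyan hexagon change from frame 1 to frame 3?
-4.6

Distance in frame 1: 11.9. Distance in frame 3: 7.3.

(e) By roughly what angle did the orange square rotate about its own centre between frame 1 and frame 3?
35° counter-clockwise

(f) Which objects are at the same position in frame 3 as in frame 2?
none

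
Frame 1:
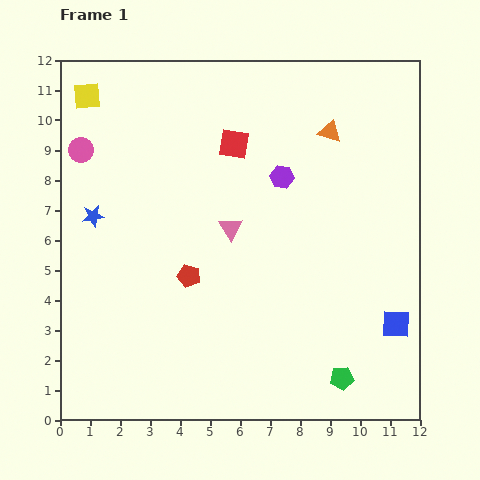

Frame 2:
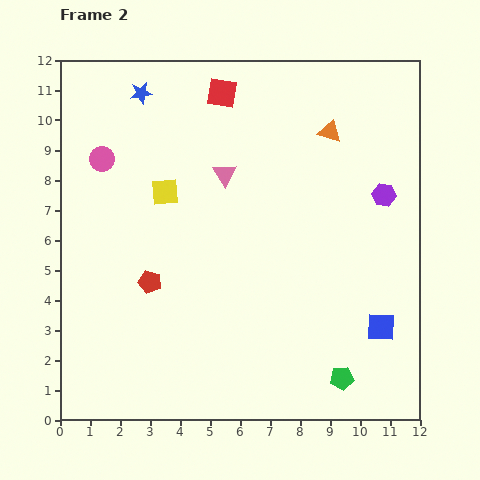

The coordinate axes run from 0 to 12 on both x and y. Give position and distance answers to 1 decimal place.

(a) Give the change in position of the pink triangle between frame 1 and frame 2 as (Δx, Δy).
(-0.2, 1.8)

The pink triangle was at (5.7, 6.4) in frame 1 and (5.5, 8.2) in frame 2.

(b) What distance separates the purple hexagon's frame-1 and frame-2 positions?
3.5

The purple hexagon moved from (7.4, 8.1) to (10.8, 7.5), a distance of √(3.4² + 0.6²) ≈ 3.5.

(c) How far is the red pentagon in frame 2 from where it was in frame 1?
1.3

The red pentagon moved from (4.3, 4.8) to (3.0, 4.6), a distance of √(1.3² + 0.2²) ≈ 1.3.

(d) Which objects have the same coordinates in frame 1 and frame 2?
the orange triangle, the green pentagon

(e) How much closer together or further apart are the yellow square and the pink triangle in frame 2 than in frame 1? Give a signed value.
-4.4

Distance in frame 1: 6.5. Distance in frame 2: 2.1.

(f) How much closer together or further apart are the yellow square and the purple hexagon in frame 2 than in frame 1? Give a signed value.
+0.3

Distance in frame 1: 7.0. Distance in frame 2: 7.3.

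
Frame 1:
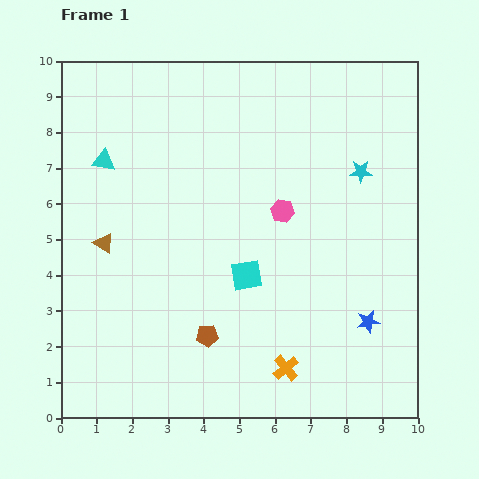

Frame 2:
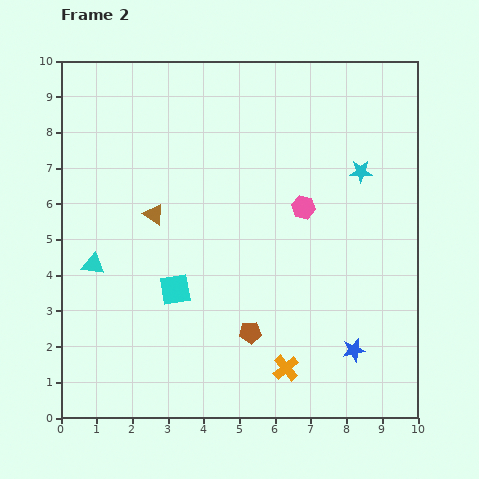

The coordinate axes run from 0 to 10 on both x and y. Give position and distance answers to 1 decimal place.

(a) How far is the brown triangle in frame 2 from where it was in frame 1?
1.6

The brown triangle moved from (1.2, 4.9) to (2.6, 5.7), a distance of √(1.4² + 0.8²) ≈ 1.6.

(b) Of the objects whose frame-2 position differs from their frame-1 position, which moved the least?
the pink hexagon

(moved 0.6)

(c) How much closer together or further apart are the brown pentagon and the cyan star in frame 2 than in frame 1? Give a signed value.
-0.8

Distance in frame 1: 6.3. Distance in frame 2: 5.5.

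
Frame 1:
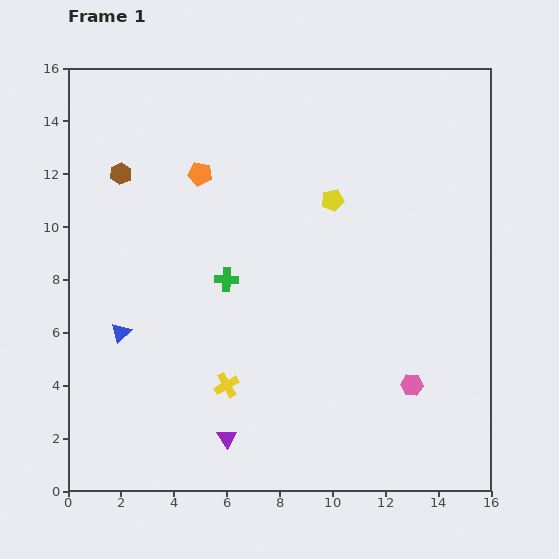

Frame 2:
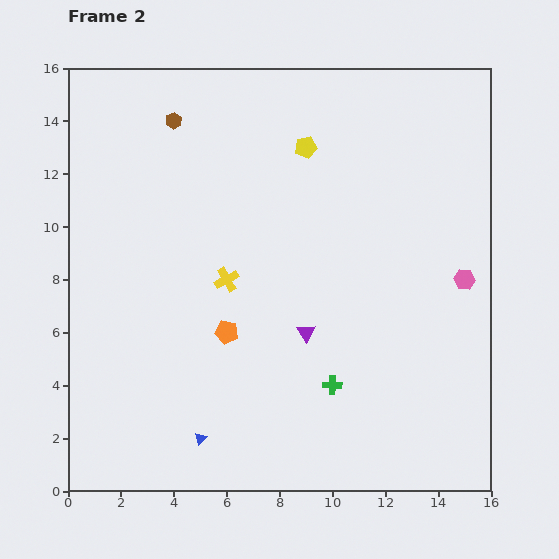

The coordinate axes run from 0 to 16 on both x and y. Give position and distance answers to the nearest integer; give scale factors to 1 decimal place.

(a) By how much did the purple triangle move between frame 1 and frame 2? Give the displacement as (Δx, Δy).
(3, 4)

The purple triangle was at (6, 2) in frame 1 and (9, 6) in frame 2.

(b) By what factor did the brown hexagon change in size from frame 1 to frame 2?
0.8×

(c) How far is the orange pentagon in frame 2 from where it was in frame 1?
6

The orange pentagon moved from (5, 12) to (6, 6), a distance of √(1² + 6²) ≈ 6.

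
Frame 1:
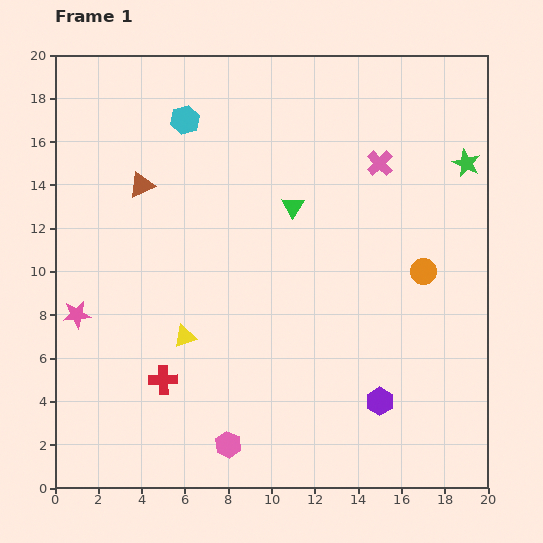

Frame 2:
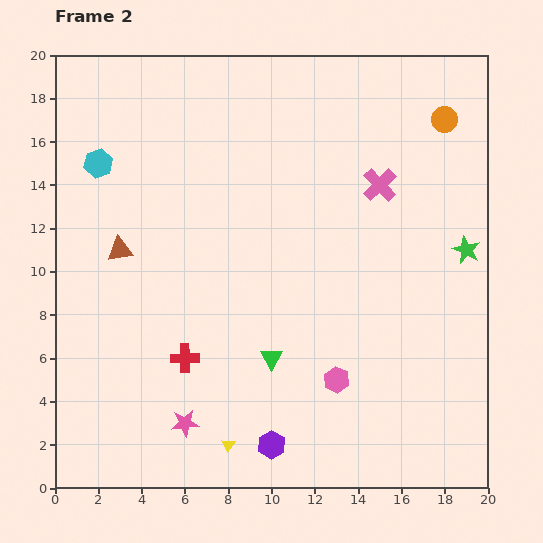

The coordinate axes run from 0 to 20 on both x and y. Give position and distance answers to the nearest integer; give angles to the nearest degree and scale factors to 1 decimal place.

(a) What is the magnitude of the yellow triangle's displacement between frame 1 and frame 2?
5

The yellow triangle moved from (6, 7) to (8, 2), a distance of √(2² + 5²) ≈ 5.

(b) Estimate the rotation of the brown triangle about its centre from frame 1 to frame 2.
16° clockwise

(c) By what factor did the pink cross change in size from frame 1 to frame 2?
1.3×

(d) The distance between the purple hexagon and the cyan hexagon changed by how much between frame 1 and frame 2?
-1

Distance in frame 1: 16. Distance in frame 2: 15.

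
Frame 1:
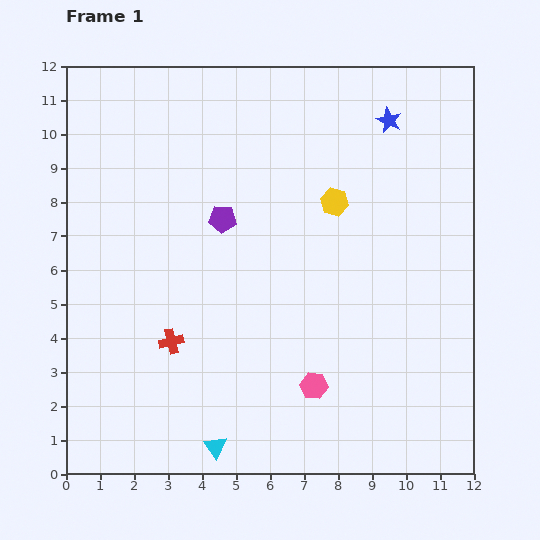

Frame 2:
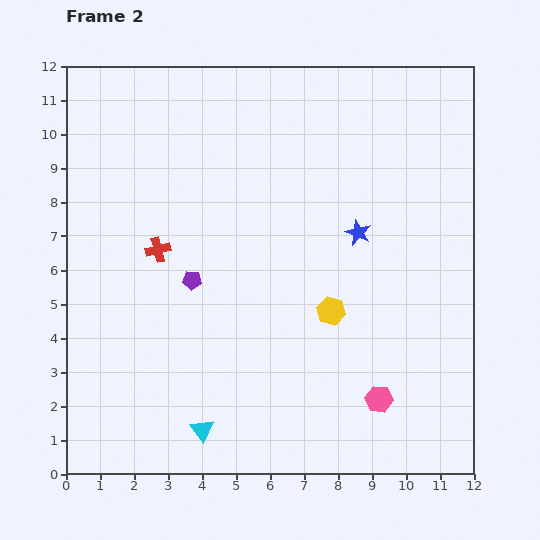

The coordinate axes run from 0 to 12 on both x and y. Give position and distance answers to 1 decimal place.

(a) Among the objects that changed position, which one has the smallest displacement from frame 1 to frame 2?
the cyan triangle

(moved 0.6)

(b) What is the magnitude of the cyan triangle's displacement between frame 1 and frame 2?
0.6

The cyan triangle moved from (4.4, 0.8) to (4.0, 1.3), a distance of √(0.4² + 0.5²) ≈ 0.6.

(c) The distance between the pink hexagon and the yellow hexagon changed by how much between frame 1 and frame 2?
-2.4

Distance in frame 1: 5.4. Distance in frame 2: 3.0.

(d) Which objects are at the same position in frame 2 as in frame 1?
none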